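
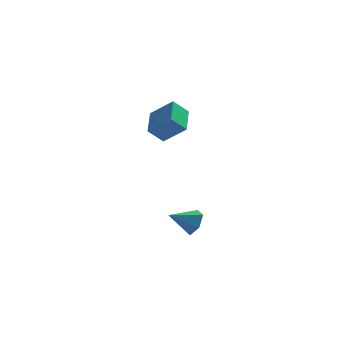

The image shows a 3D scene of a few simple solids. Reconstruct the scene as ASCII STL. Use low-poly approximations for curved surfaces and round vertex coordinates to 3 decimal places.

solid 
facet normal 0.836 0.305 -0.457
outer loop
vertex 4.399 -0.62 -3.52
vertex 3.83 -0.283 -4.336
vertex 4.033 0.364 -3.533
endloop
endfacet
facet normal 0.006 0.015 1.000
outer loop
vertex 4.399 -0.62 -3.52
vertex 4.033 0.364 -3.533
vertex 2.31 -0.837 -3.504
endloop
endfacet
facet normal 0.836 0.305 -0.457
outer loop
vertex 4.033 0.364 -3.533
vertex 3.83 -0.283 -4.336
vertex 3.464 0.701 -4.349
endloop
endfacet
facet normal -0.454 0.666 0.592
outer loop
vertex 4.033 0.364 -3.533
vertex 3.464 0.701 -4.349
vertex 2.31 -0.837 -3.504
endloop
endfacet
facet normal 0.836 0.305 -0.456
outer loop
vertex 3.464 0.701 -4.349
vertex 3.83 -0.283 -4.336
vertex 3.262 0.055 -5.151
endloop
endfacet
facet normal -0.834 0.514 -0.204
outer loop
vertex 3.464 0.701 -4.349
vertex 3.262 0.055 -5.151
vertex 2.31 -0.837 -3.504
endloop
endfacet
facet normal 0.836 0.305 -0.456
outer loop
vertex 3.262 0.055 -5.151
vertex 3.83 -0.283 -4.336
vertex 3.628 -0.929 -5.138
endloop
endfacet
facet normal -0.753 -0.288 -0.591
outer loop
vertex 3.262 0.055 -5.151
vertex 3.628 -0.929 -5.138
vertex 2.31 -0.837 -3.504
endloop
endfacet
facet normal 0.836 0.306 -0.457
outer loop
vertex 3.628 -0.929 -5.138
vertex 3.83 -0.283 -4.336
vertex 4.197 -1.267 -4.323
endloop
endfacet
facet normal -0.294 -0.938 -0.184
outer loop
vertex 3.628 -0.929 -5.138
vertex 4.197 -1.267 -4.323
vertex 2.31 -0.837 -3.504
endloop
endfacet
facet normal 0.836 0.306 -0.456
outer loop
vertex 4.197 -1.267 -4.323
vertex 3.83 -0.283 -4.336
vertex 4.399 -0.62 -3.52
endloop
endfacet
facet normal 0.086 -0.786 0.612
outer loop
vertex 4.197 -1.267 -4.323
vertex 4.399 -0.62 -3.52
vertex 2.31 -0.837 -3.504
endloop
endfacet
facet normal -0.743 0.256 -0.619
outer loop
vertex 0.976 0.3 3.144
vertex 1.006 2.326 3.947
vertex 1.913 0.671 2.173
endloop
endfacet
facet normal -0.014 -0.930 -0.368
outer loop
vertex 3.354 0.174 3.373
vertex 0.976 0.3 3.144
vertex 1.913 0.671 2.173
endloop
endfacet
facet normal -0.743 0.256 -0.619
outer loop
vertex 1.913 0.671 2.173
vertex 1.006 2.326 3.947
vertex 1.943 2.697 2.976
endloop
endfacet
facet normal 0.669 0.265 -0.694
outer loop
vertex 1.943 2.697 2.976
vertex 3.354 0.174 3.373
vertex 1.913 0.671 2.173
endloop
endfacet
facet normal -0.669 -0.265 0.694
outer loop
vertex 0.976 0.3 3.144
vertex 2.447 1.829 5.147
vertex 1.006 2.326 3.947
endloop
endfacet
facet normal -0.014 -0.930 -0.368
outer loop
vertex 2.417 -0.197 4.344
vertex 0.976 0.3 3.144
vertex 3.354 0.174 3.373
endloop
endfacet
facet normal -0.669 -0.265 0.694
outer loop
vertex 2.417 -0.197 4.344
vertex 2.447 1.829 5.147
vertex 0.976 0.3 3.144
endloop
endfacet
facet normal 0.014 0.930 0.368
outer loop
vertex 1.006 2.326 3.947
vertex 2.447 1.829 5.147
vertex 1.943 2.697 2.976
endloop
endfacet
facet normal 0.669 0.265 -0.694
outer loop
vertex 3.384 2.2 4.176
vertex 3.354 0.174 3.373
vertex 1.943 2.697 2.976
endloop
endfacet
facet normal 0.014 0.930 0.368
outer loop
vertex 1.943 2.697 2.976
vertex 2.447 1.829 5.147
vertex 3.384 2.2 4.176
endloop
endfacet
facet normal 0.743 -0.256 0.619
outer loop
vertex 3.384 2.2 4.176
vertex 2.417 -0.197 4.344
vertex 3.354 0.174 3.373
endloop
endfacet
facet normal 0.743 -0.256 0.619
outer loop
vertex 2.447 1.829 5.147
vertex 2.417 -0.197 4.344
vertex 3.384 2.2 4.176
endloop
endfacet

endsolid


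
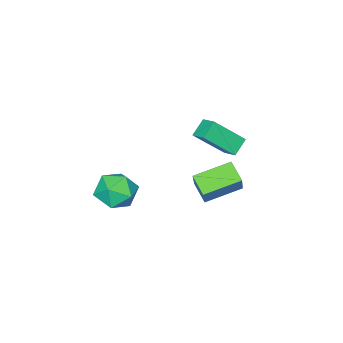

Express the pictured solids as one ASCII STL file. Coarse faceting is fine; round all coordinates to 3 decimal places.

solid 
facet normal -0.794 -0.083 0.603
outer loop
vertex -0.394 2.683 4.071
vertex -1.543 3.597 2.683
vertex -0.599 1.84 3.685
endloop
endfacet
facet normal 0.568 -0.453 0.687
outer loop
vertex 0.203 1.923 3.077
vertex -0.394 2.683 4.071
vertex -0.599 1.84 3.685
endloop
endfacet
facet normal -0.793 -0.082 0.603
outer loop
vertex -0.599 1.84 3.685
vertex -1.543 3.597 2.683
vertex -1.748 2.753 2.298
endloop
endfacet
facet normal -0.216 -0.888 -0.406
outer loop
vertex -1.748 2.753 2.298
vertex 0.203 1.923 3.077
vertex -0.599 1.84 3.685
endloop
endfacet
facet normal 0.216 0.888 0.406
outer loop
vertex -0.394 2.683 4.071
vertex -0.741 3.68 2.075
vertex -1.543 3.597 2.683
endloop
endfacet
facet normal 0.569 -0.452 0.687
outer loop
vertex 0.408 2.767 3.462
vertex -0.394 2.683 4.071
vertex 0.203 1.923 3.077
endloop
endfacet
facet normal 0.215 0.888 0.406
outer loop
vertex 0.408 2.767 3.462
vertex -0.741 3.68 2.075
vertex -0.394 2.683 4.071
endloop
endfacet
facet normal -0.568 0.452 -0.688
outer loop
vertex -1.543 3.597 2.683
vertex -0.741 3.68 2.075
vertex -1.748 2.753 2.298
endloop
endfacet
facet normal -0.216 -0.888 -0.406
outer loop
vertex -0.946 2.837 1.689
vertex 0.203 1.923 3.077
vertex -1.748 2.753 2.298
endloop
endfacet
facet normal -0.569 0.453 -0.687
outer loop
vertex -1.748 2.753 2.298
vertex -0.741 3.68 2.075
vertex -0.946 2.837 1.689
endloop
endfacet
facet normal 0.794 0.082 -0.603
outer loop
vertex -0.946 2.837 1.689
vertex 0.408 2.767 3.462
vertex 0.203 1.923 3.077
endloop
endfacet
facet normal 0.794 0.083 -0.603
outer loop
vertex -0.741 3.68 2.075
vertex 0.408 2.767 3.462
vertex -0.946 2.837 1.689
endloop
endfacet
facet normal -0.834 0.471 0.288
outer loop
vertex -1.099 3.204 0.571
vertex -0.073 4.029 2.194
vertex -0.812 4.104 -0.068
endloop
endfacet
facet normal -0.490 -0.395 -0.777
outer loop
vertex 0.773 3.211 -0.614
vertex -1.099 3.204 0.571
vertex -0.812 4.104 -0.068
endloop
endfacet
facet normal -0.835 0.470 0.288
outer loop
vertex -0.812 4.104 -0.068
vertex -0.073 4.029 2.194
vertex 0.213 4.929 1.556
endloop
endfacet
facet normal 0.252 0.789 -0.560
outer loop
vertex 0.213 4.929 1.556
vertex 0.773 3.211 -0.614
vertex -0.812 4.104 -0.068
endloop
endfacet
facet normal -0.252 -0.789 0.560
outer loop
vertex -1.099 3.204 0.571
vertex 1.512 3.136 1.648
vertex -0.073 4.029 2.194
endloop
endfacet
facet normal -0.490 -0.395 -0.777
outer loop
vertex 0.487 2.311 0.024
vertex -1.099 3.204 0.571
vertex 0.773 3.211 -0.614
endloop
endfacet
facet normal -0.251 -0.790 0.560
outer loop
vertex 0.487 2.311 0.024
vertex 1.512 3.136 1.648
vertex -1.099 3.204 0.571
endloop
endfacet
facet normal 0.490 0.395 0.777
outer loop
vertex -0.073 4.029 2.194
vertex 1.512 3.136 1.648
vertex 0.213 4.929 1.556
endloop
endfacet
facet normal 0.251 0.789 -0.560
outer loop
vertex 1.799 4.036 1.009
vertex 0.773 3.211 -0.614
vertex 0.213 4.929 1.556
endloop
endfacet
facet normal 0.490 0.395 0.777
outer loop
vertex 0.213 4.929 1.556
vertex 1.512 3.136 1.648
vertex 1.799 4.036 1.009
endloop
endfacet
facet normal 0.834 -0.470 -0.289
outer loop
vertex 1.799 4.036 1.009
vertex 0.487 2.311 0.024
vertex 0.773 3.211 -0.614
endloop
endfacet
facet normal 0.834 -0.470 -0.288
outer loop
vertex 1.512 3.136 1.648
vertex 0.487 2.311 0.024
vertex 1.799 4.036 1.009
endloop
endfacet
facet normal 0.209 0.639 0.740
outer loop
vertex 1.639 -0.608 -1.856
vertex 1.215 -1.378 -1.071
vertex 2.354 -1.406 -1.368
endloop
endfacet
facet normal 0.667 0.719 0.198
outer loop
vertex 1.639 -0.608 -1.856
vertex 2.354 -1.406 -1.368
vertex 2.437 -1.166 -2.518
endloop
endfacet
facet normal 0.290 0.875 -0.388
outer loop
vertex 1.639 -0.608 -1.856
vertex 2.437 -1.166 -2.518
vertex 1.349 -0.989 -2.932
endloop
endfacet
facet normal -0.401 0.892 -0.208
outer loop
vertex 1.639 -0.608 -1.856
vertex 1.349 -0.989 -2.932
vertex 0.594 -1.12 -2.038
endloop
endfacet
facet normal -0.451 0.747 0.489
outer loop
vertex 1.639 -0.608 -1.856
vertex 0.594 -1.12 -2.038
vertex 1.215 -1.378 -1.071
endloop
endfacet
facet normal 0.992 0.092 0.091
outer loop
vertex 2.437 -1.166 -2.518
vertex 2.354 -1.406 -1.368
vertex 2.506 -2.28 -2.142
endloop
endfacet
facet normal 0.251 -0.035 0.967
outer loop
vertex 2.354 -1.406 -1.368
vertex 1.215 -1.378 -1.071
vertex 1.751 -2.411 -1.248
endloop
endfacet
facet normal -0.816 0.139 0.561
outer loop
vertex 1.215 -1.378 -1.071
vertex 0.594 -1.12 -2.038
vertex 0.663 -2.234 -1.662
endloop
endfacet
facet normal -0.735 0.373 -0.566
outer loop
vertex 0.594 -1.12 -2.038
vertex 1.349 -0.989 -2.932
vertex 0.746 -1.994 -2.812
endloop
endfacet
facet normal 0.382 0.345 -0.857
outer loop
vertex 1.349 -0.989 -2.932
vertex 2.437 -1.166 -2.518
vertex 1.885 -2.022 -3.109
endloop
endfacet
facet normal 0.401 -0.892 0.208
outer loop
vertex 1.461 -2.792 -2.324
vertex 2.506 -2.28 -2.142
vertex 1.751 -2.411 -1.248
endloop
endfacet
facet normal -0.290 -0.875 0.388
outer loop
vertex 1.461 -2.792 -2.324
vertex 1.751 -2.411 -1.248
vertex 0.663 -2.234 -1.662
endloop
endfacet
facet normal -0.667 -0.719 -0.198
outer loop
vertex 1.461 -2.792 -2.324
vertex 0.663 -2.234 -1.662
vertex 0.746 -1.994 -2.812
endloop
endfacet
facet normal -0.209 -0.639 -0.740
outer loop
vertex 1.461 -2.792 -2.324
vertex 0.746 -1.994 -2.812
vertex 1.885 -2.022 -3.109
endloop
endfacet
facet normal 0.451 -0.747 -0.489
outer loop
vertex 1.461 -2.792 -2.324
vertex 1.885 -2.022 -3.109
vertex 2.506 -2.28 -2.142
endloop
endfacet
facet normal 0.735 -0.373 0.566
outer loop
vertex 1.751 -2.411 -1.248
vertex 2.506 -2.28 -2.142
vertex 2.354 -1.406 -1.368
endloop
endfacet
facet normal -0.382 -0.345 0.857
outer loop
vertex 0.663 -2.234 -1.662
vertex 1.751 -2.411 -1.248
vertex 1.215 -1.378 -1.071
endloop
endfacet
facet normal -0.992 -0.092 -0.091
outer loop
vertex 0.746 -1.994 -2.812
vertex 0.663 -2.234 -1.662
vertex 0.594 -1.12 -2.038
endloop
endfacet
facet normal -0.251 0.035 -0.967
outer loop
vertex 1.885 -2.022 -3.109
vertex 0.746 -1.994 -2.812
vertex 1.349 -0.989 -2.932
endloop
endfacet
facet normal 0.816 -0.139 -0.561
outer loop
vertex 2.506 -2.28 -2.142
vertex 1.885 -2.022 -3.109
vertex 2.437 -1.166 -2.518
endloop
endfacet

endsolid


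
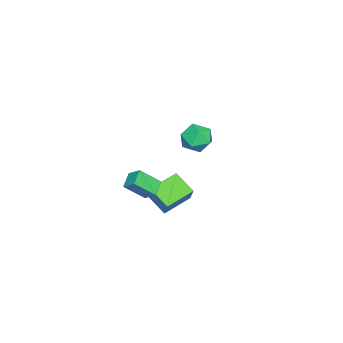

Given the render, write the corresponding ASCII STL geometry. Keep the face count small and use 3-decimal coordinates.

solid 
facet normal -0.758 0.552 0.347
outer loop
vertex -3.293 0.793 -1.4
vertex -2.83 1.952 -2.231
vertex -4.384 0.198 -2.837
endloop
endfacet
facet normal -0.308 -0.773 0.554
outer loop
vertex -3.05 -0.772 -3.449
vertex -3.293 0.793 -1.4
vertex -4.384 0.198 -2.837
endloop
endfacet
facet normal -0.758 0.552 0.348
outer loop
vertex -4.384 0.198 -2.837
vertex -2.83 1.952 -2.231
vertex -3.921 1.358 -3.668
endloop
endfacet
facet normal -0.574 -0.313 -0.756
outer loop
vertex -3.921 1.358 -3.668
vertex -3.05 -0.772 -3.449
vertex -4.384 0.198 -2.837
endloop
endfacet
facet normal 0.574 0.313 0.756
outer loop
vertex -3.293 0.793 -1.4
vertex -1.496 0.982 -2.843
vertex -2.83 1.952 -2.231
endloop
endfacet
facet normal -0.309 -0.773 0.554
outer loop
vertex -1.959 -0.178 -2.012
vertex -3.293 0.793 -1.4
vertex -3.05 -0.772 -3.449
endloop
endfacet
facet normal 0.575 0.313 0.756
outer loop
vertex -1.959 -0.178 -2.012
vertex -1.496 0.982 -2.843
vertex -3.293 0.793 -1.4
endloop
endfacet
facet normal 0.308 0.773 -0.554
outer loop
vertex -2.83 1.952 -2.231
vertex -1.496 0.982 -2.843
vertex -3.921 1.358 -3.668
endloop
endfacet
facet normal -0.575 -0.313 -0.756
outer loop
vertex -2.587 0.387 -4.28
vertex -3.05 -0.772 -3.449
vertex -3.921 1.358 -3.668
endloop
endfacet
facet normal 0.308 0.773 -0.554
outer loop
vertex -3.921 1.358 -3.668
vertex -1.496 0.982 -2.843
vertex -2.587 0.387 -4.28
endloop
endfacet
facet normal 0.758 -0.552 -0.347
outer loop
vertex -2.587 0.387 -4.28
vertex -1.959 -0.178 -2.012
vertex -3.05 -0.772 -3.449
endloop
endfacet
facet normal 0.758 -0.552 -0.347
outer loop
vertex -1.496 0.982 -2.843
vertex -1.959 -0.178 -2.012
vertex -2.587 0.387 -4.28
endloop
endfacet
facet normal -0.831 0.547 0.103
outer loop
vertex -0.834 3.682 3.316
vertex -1.255 2.953 3.791
vertex -0.754 3.623 4.278
endloop
endfacet
facet normal -0.253 0.964 0.080
outer loop
vertex -0.834 3.682 3.316
vertex -0.754 3.623 4.278
vertex 0.013 3.869 3.743
endloop
endfacet
facet normal 0.085 0.840 -0.536
outer loop
vertex -0.834 3.682 3.316
vertex 0.013 3.869 3.743
vertex -0.013 3.351 2.927
endloop
endfacet
facet normal -0.284 0.347 -0.894
outer loop
vertex -0.834 3.682 3.316
vertex -0.013 3.351 2.927
vertex -0.796 2.785 2.956
endloop
endfacet
facet normal -0.850 0.165 -0.500
outer loop
vertex -0.834 3.682 3.316
vertex -0.796 2.785 2.956
vertex -1.255 2.953 3.791
endloop
endfacet
facet normal 0.180 0.770 0.613
outer loop
vertex 0.013 3.869 3.743
vertex -0.754 3.623 4.278
vertex 0.116 3.255 4.484
endloop
endfacet
facet normal -0.755 0.093 0.649
outer loop
vertex -0.754 3.623 4.278
vertex -1.255 2.953 3.791
vertex -0.667 2.689 4.513
endloop
endfacet
facet normal -0.786 -0.525 -0.326
outer loop
vertex -1.255 2.953 3.791
vertex -0.796 2.785 2.956
vertex -0.693 2.171 3.697
endloop
endfacet
facet normal 0.131 -0.230 -0.964
outer loop
vertex -0.796 2.785 2.956
vertex -0.013 3.351 2.927
vertex 0.074 2.417 3.162
endloop
endfacet
facet normal 0.727 0.569 -0.384
outer loop
vertex -0.013 3.351 2.927
vertex 0.013 3.869 3.743
vertex 0.575 3.087 3.649
endloop
endfacet
facet normal 0.284 -0.347 0.894
outer loop
vertex 0.154 2.358 4.124
vertex 0.116 3.255 4.484
vertex -0.667 2.689 4.513
endloop
endfacet
facet normal -0.085 -0.840 0.536
outer loop
vertex 0.154 2.358 4.124
vertex -0.667 2.689 4.513
vertex -0.693 2.171 3.697
endloop
endfacet
facet normal 0.253 -0.964 -0.080
outer loop
vertex 0.154 2.358 4.124
vertex -0.693 2.171 3.697
vertex 0.074 2.417 3.162
endloop
endfacet
facet normal 0.831 -0.547 -0.103
outer loop
vertex 0.154 2.358 4.124
vertex 0.074 2.417 3.162
vertex 0.575 3.087 3.649
endloop
endfacet
facet normal 0.850 -0.165 0.500
outer loop
vertex 0.154 2.358 4.124
vertex 0.575 3.087 3.649
vertex 0.116 3.255 4.484
endloop
endfacet
facet normal -0.131 0.230 0.964
outer loop
vertex -0.667 2.689 4.513
vertex 0.116 3.255 4.484
vertex -0.754 3.623 4.278
endloop
endfacet
facet normal -0.727 -0.569 0.384
outer loop
vertex -0.693 2.171 3.697
vertex -0.667 2.689 4.513
vertex -1.255 2.953 3.791
endloop
endfacet
facet normal -0.180 -0.770 -0.613
outer loop
vertex 0.074 2.417 3.162
vertex -0.693 2.171 3.697
vertex -0.796 2.785 2.956
endloop
endfacet
facet normal 0.755 -0.093 -0.649
outer loop
vertex 0.575 3.087 3.649
vertex 0.074 2.417 3.162
vertex -0.013 3.351 2.927
endloop
endfacet
facet normal 0.786 0.525 0.326
outer loop
vertex 0.116 3.255 4.484
vertex 0.575 3.087 3.649
vertex 0.013 3.869 3.743
endloop
endfacet
facet normal -0.894 -0.056 0.445
outer loop
vertex -1.342 -0.514 -0.24
vertex -1.91 0.478 -1.256
vertex -1.581 -1.235 -0.81
endloop
endfacet
facet normal 0.372 -0.648 0.664
outer loop
vertex -0.67 -1.178 -1.264
vertex -1.342 -0.514 -0.24
vertex -1.581 -1.235 -0.81
endloop
endfacet
facet normal -0.893 -0.055 0.446
outer loop
vertex -1.581 -1.235 -0.81
vertex -1.91 0.478 -1.256
vertex -2.15 -0.243 -1.826
endloop
endfacet
facet normal -0.252 -0.759 -0.600
outer loop
vertex -2.15 -0.243 -1.826
vertex -0.67 -1.178 -1.264
vertex -1.581 -1.235 -0.81
endloop
endfacet
facet normal 0.252 0.759 0.600
outer loop
vertex -1.342 -0.514 -0.24
vertex -0.999 0.535 -1.71
vertex -1.91 0.478 -1.256
endloop
endfacet
facet normal 0.371 -0.649 0.664
outer loop
vertex -0.43 -0.457 -0.694
vertex -1.342 -0.514 -0.24
vertex -0.67 -1.178 -1.264
endloop
endfacet
facet normal 0.251 0.759 0.600
outer loop
vertex -0.43 -0.457 -0.694
vertex -0.999 0.535 -1.71
vertex -1.342 -0.514 -0.24
endloop
endfacet
facet normal -0.372 0.649 -0.664
outer loop
vertex -1.91 0.478 -1.256
vertex -0.999 0.535 -1.71
vertex -2.15 -0.243 -1.826
endloop
endfacet
facet normal -0.251 -0.759 -0.601
outer loop
vertex -1.238 -0.186 -2.28
vertex -0.67 -1.178 -1.264
vertex -2.15 -0.243 -1.826
endloop
endfacet
facet normal -0.371 0.648 -0.665
outer loop
vertex -2.15 -0.243 -1.826
vertex -0.999 0.535 -1.71
vertex -1.238 -0.186 -2.28
endloop
endfacet
facet normal 0.893 0.055 -0.446
outer loop
vertex -1.238 -0.186 -2.28
vertex -0.43 -0.457 -0.694
vertex -0.67 -1.178 -1.264
endloop
endfacet
facet normal 0.893 0.056 -0.446
outer loop
vertex -0.999 0.535 -1.71
vertex -0.43 -0.457 -0.694
vertex -1.238 -0.186 -2.28
endloop
endfacet

endsolid


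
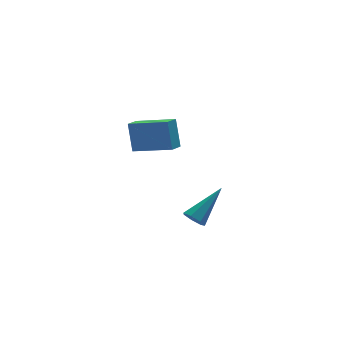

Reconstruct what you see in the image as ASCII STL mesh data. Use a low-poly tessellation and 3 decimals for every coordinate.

solid 
facet normal -0.746 -0.317 -0.586
outer loop
vertex -1.35 -2.913 0.603
vertex -1.708 -2.958 1.083
vertex -1.624 -2.486 0.721
endloop
endfacet
facet normal 0.579 0.540 -0.610
outer loop
vertex -1.35 -2.913 0.603
vertex -1.624 -2.486 0.721
vertex -0.112 -2.282 2.337
endloop
endfacet
facet normal -0.746 -0.316 -0.586
outer loop
vertex -1.624 -2.486 0.721
vertex -1.708 -2.958 1.083
vertex -1.961 -2.415 1.112
endloop
endfacet
facet normal 0.030 0.988 -0.153
outer loop
vertex -1.624 -2.486 0.721
vertex -1.961 -2.415 1.112
vertex -0.112 -2.282 2.337
endloop
endfacet
facet normal -0.745 -0.316 -0.587
outer loop
vertex -1.961 -2.415 1.112
vertex -1.708 -2.958 1.083
vertex -2.108 -2.752 1.48
endloop
endfacet
facet normal -0.402 0.750 0.526
outer loop
vertex -1.961 -2.415 1.112
vertex -2.108 -2.752 1.48
vertex -0.112 -2.282 2.337
endloop
endfacet
facet normal -0.745 -0.316 -0.587
outer loop
vertex -2.108 -2.752 1.48
vertex -1.708 -2.958 1.083
vertex -1.954 -3.244 1.549
endloop
endfacet
facet normal -0.396 0.005 0.918
outer loop
vertex -2.108 -2.752 1.48
vertex -1.954 -3.244 1.549
vertex -0.112 -2.282 2.337
endloop
endfacet
facet normal -0.746 -0.315 -0.587
outer loop
vertex -1.954 -3.244 1.549
vertex -1.708 -2.958 1.083
vertex -1.615 -3.521 1.267
endloop
endfacet
facet normal 0.046 -0.684 0.728
outer loop
vertex -1.954 -3.244 1.549
vertex -1.615 -3.521 1.267
vertex -0.112 -2.282 2.337
endloop
endfacet
facet normal -0.746 -0.315 -0.587
outer loop
vertex -1.615 -3.521 1.267
vertex -1.708 -2.958 1.083
vertex -1.346 -3.374 0.846
endloop
endfacet
facet normal 0.591 -0.801 0.098
outer loop
vertex -1.615 -3.521 1.267
vertex -1.346 -3.374 0.846
vertex -0.112 -2.282 2.337
endloop
endfacet
facet normal -0.746 -0.315 -0.586
outer loop
vertex -1.346 -3.374 0.846
vertex -1.708 -2.958 1.083
vertex -1.35 -2.913 0.603
endloop
endfacet
facet normal 0.828 -0.256 -0.498
outer loop
vertex -1.346 -3.374 0.846
vertex -1.35 -2.913 0.603
vertex -0.112 -2.282 2.337
endloop
endfacet
facet normal -0.700 -0.650 0.297
outer loop
vertex -0.969 2.195 4.276
vertex -2.447 3.528 3.707
vertex -0.989 1.54 2.794
endloop
endfacet
facet normal 0.714 -0.644 0.275
outer loop
vertex -0.373 2.112 2.533
vertex -0.969 2.195 4.276
vertex -0.989 1.54 2.794
endloop
endfacet
facet normal -0.700 -0.650 0.297
outer loop
vertex -0.989 1.54 2.794
vertex -2.447 3.528 3.707
vertex -2.467 2.873 2.225
endloop
endfacet
facet normal -0.012 -0.404 -0.915
outer loop
vertex -2.467 2.873 2.225
vertex -0.373 2.112 2.533
vertex -0.989 1.54 2.794
endloop
endfacet
facet normal 0.012 0.404 0.915
outer loop
vertex -0.969 2.195 4.276
vertex -1.831 4.1 3.446
vertex -2.447 3.528 3.707
endloop
endfacet
facet normal 0.714 -0.644 0.275
outer loop
vertex -0.353 2.767 4.015
vertex -0.969 2.195 4.276
vertex -0.373 2.112 2.533
endloop
endfacet
facet normal 0.012 0.404 0.915
outer loop
vertex -0.353 2.767 4.015
vertex -1.831 4.1 3.446
vertex -0.969 2.195 4.276
endloop
endfacet
facet normal -0.714 0.644 -0.275
outer loop
vertex -2.447 3.528 3.707
vertex -1.831 4.1 3.446
vertex -2.467 2.873 2.225
endloop
endfacet
facet normal -0.012 -0.404 -0.915
outer loop
vertex -1.851 3.445 1.964
vertex -0.373 2.112 2.533
vertex -2.467 2.873 2.225
endloop
endfacet
facet normal -0.714 0.644 -0.275
outer loop
vertex -2.467 2.873 2.225
vertex -1.831 4.1 3.446
vertex -1.851 3.445 1.964
endloop
endfacet
facet normal 0.700 0.650 -0.297
outer loop
vertex -1.851 3.445 1.964
vertex -0.353 2.767 4.015
vertex -0.373 2.112 2.533
endloop
endfacet
facet normal 0.700 0.650 -0.297
outer loop
vertex -1.831 4.1 3.446
vertex -0.353 2.767 4.015
vertex -1.851 3.445 1.964
endloop
endfacet

endsolid


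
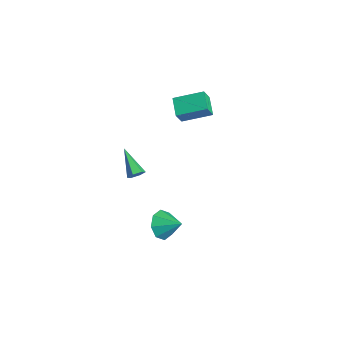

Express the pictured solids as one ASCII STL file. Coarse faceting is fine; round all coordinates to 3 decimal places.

solid 
facet normal -0.875 0.283 0.392
outer loop
vertex -3.062 1.869 1.255
vertex -2.328 3.37 1.81
vertex -3.331 2.353 0.304
endloop
endfacet
facet normal -0.417 -0.852 -0.316
outer loop
vertex -2.272 2.01 -0.17
vertex -3.062 1.869 1.255
vertex -3.331 2.353 0.304
endloop
endfacet
facet normal -0.875 0.283 0.392
outer loop
vertex -3.331 2.353 0.304
vertex -2.328 3.37 1.81
vertex -2.597 3.853 0.86
endloop
endfacet
facet normal -0.244 0.440 -0.864
outer loop
vertex -2.597 3.853 0.86
vertex -2.272 2.01 -0.17
vertex -3.331 2.353 0.304
endloop
endfacet
facet normal 0.245 -0.439 0.864
outer loop
vertex -3.062 1.869 1.255
vertex -1.269 3.027 1.336
vertex -2.328 3.37 1.81
endloop
endfacet
facet normal -0.417 -0.853 -0.315
outer loop
vertex -2.003 1.527 0.78
vertex -3.062 1.869 1.255
vertex -2.272 2.01 -0.17
endloop
endfacet
facet normal 0.245 -0.440 0.864
outer loop
vertex -2.003 1.527 0.78
vertex -1.269 3.027 1.336
vertex -3.062 1.869 1.255
endloop
endfacet
facet normal 0.417 0.852 0.315
outer loop
vertex -2.328 3.37 1.81
vertex -1.269 3.027 1.336
vertex -2.597 3.853 0.86
endloop
endfacet
facet normal -0.246 0.440 -0.864
outer loop
vertex -1.538 3.511 0.385
vertex -2.272 2.01 -0.17
vertex -2.597 3.853 0.86
endloop
endfacet
facet normal 0.417 0.852 0.316
outer loop
vertex -2.597 3.853 0.86
vertex -1.269 3.027 1.336
vertex -1.538 3.511 0.385
endloop
endfacet
facet normal 0.875 -0.283 -0.392
outer loop
vertex -1.538 3.511 0.385
vertex -2.003 1.527 0.78
vertex -2.272 2.01 -0.17
endloop
endfacet
facet normal 0.875 -0.283 -0.392
outer loop
vertex -1.269 3.027 1.336
vertex -2.003 1.527 0.78
vertex -1.538 3.511 0.385
endloop
endfacet
facet normal 0.854 -0.016 -0.520
outer loop
vertex -2.662 -0.743 -4.054
vertex -2.884 -0.424 -4.428
vertex -2.624 -0.206 -4.008
endloop
endfacet
facet normal 0.289 -0.102 0.952
outer loop
vertex -2.662 -0.743 -4.054
vertex -2.624 -0.206 -4.008
vertex -4.456 -0.396 -3.472
endloop
endfacet
facet normal 0.854 -0.015 -0.521
outer loop
vertex -2.624 -0.206 -4.008
vertex -2.884 -0.424 -4.428
vertex -2.847 0.113 -4.383
endloop
endfacet
facet normal 0.097 0.786 0.611
outer loop
vertex -2.624 -0.206 -4.008
vertex -2.847 0.113 -4.383
vertex -4.456 -0.396 -3.472
endloop
endfacet
facet normal 0.854 -0.015 -0.521
outer loop
vertex -2.847 0.113 -4.383
vertex -2.884 -0.424 -4.428
vertex -3.107 -0.105 -4.803
endloop
endfacet
facet normal -0.402 0.890 -0.213
outer loop
vertex -2.847 0.113 -4.383
vertex -3.107 -0.105 -4.803
vertex -4.456 -0.396 -3.472
endloop
endfacet
facet normal 0.854 -0.014 -0.520
outer loop
vertex -3.107 -0.105 -4.803
vertex -2.884 -0.424 -4.428
vertex -3.144 -0.642 -4.849
endloop
endfacet
facet normal -0.710 0.109 -0.696
outer loop
vertex -3.107 -0.105 -4.803
vertex -3.144 -0.642 -4.849
vertex -4.456 -0.396 -3.472
endloop
endfacet
facet normal 0.854 -0.016 -0.519
outer loop
vertex -3.144 -0.642 -4.849
vertex -2.884 -0.424 -4.428
vertex -2.922 -0.961 -4.474
endloop
endfacet
facet normal -0.518 -0.778 -0.355
outer loop
vertex -3.144 -0.642 -4.849
vertex -2.922 -0.961 -4.474
vertex -4.456 -0.396 -3.472
endloop
endfacet
facet normal 0.854 -0.016 -0.520
outer loop
vertex -2.922 -0.961 -4.474
vertex -2.884 -0.424 -4.428
vertex -2.662 -0.743 -4.054
endloop
endfacet
facet normal -0.018 -0.883 0.470
outer loop
vertex -2.922 -0.961 -4.474
vertex -2.662 -0.743 -4.054
vertex -4.456 -0.396 -3.472
endloop
endfacet
facet normal -0.702 -0.488 -0.518
outer loop
vertex 4.031 -2.681 -2.196
vertex 3.453 -2.007 -2.047
vertex 4.057 -2.198 -2.686
endloop
endfacet
facet normal 0.977 -0.175 -0.121
outer loop
vertex 4.031 -2.681 -2.196
vertex 4.057 -2.198 -2.686
vertex 4.367 -1.373 -1.373
endloop
endfacet
facet normal -0.702 -0.488 -0.518
outer loop
vertex 4.057 -2.198 -2.686
vertex 3.453 -2.007 -2.047
vertex 3.729 -1.603 -2.802
endloop
endfacet
facet normal 0.824 0.371 -0.428
outer loop
vertex 4.057 -2.198 -2.686
vertex 3.729 -1.603 -2.802
vertex 4.367 -1.373 -1.373
endloop
endfacet
facet normal -0.703 -0.487 -0.518
outer loop
vertex 3.729 -1.603 -2.802
vertex 3.453 -2.007 -2.047
vertex 3.24 -1.245 -2.475
endloop
endfacet
facet normal 0.411 0.854 -0.321
outer loop
vertex 3.729 -1.603 -2.802
vertex 3.24 -1.245 -2.475
vertex 4.367 -1.373 -1.373
endloop
endfacet
facet normal -0.703 -0.487 -0.518
outer loop
vertex 3.24 -1.245 -2.475
vertex 3.453 -2.007 -2.047
vertex 2.875 -1.333 -1.897
endloop
endfacet
facet normal -0.022 0.990 0.137
outer loop
vertex 3.24 -1.245 -2.475
vertex 2.875 -1.333 -1.897
vertex 4.367 -1.373 -1.373
endloop
endfacet
facet normal -0.703 -0.488 -0.517
outer loop
vertex 2.875 -1.333 -1.897
vertex 3.453 -2.007 -2.047
vertex 2.85 -1.816 -1.407
endloop
endfacet
facet normal -0.220 0.700 0.679
outer loop
vertex 2.875 -1.333 -1.897
vertex 2.85 -1.816 -1.407
vertex 4.367 -1.373 -1.373
endloop
endfacet
facet normal -0.703 -0.487 -0.517
outer loop
vertex 2.85 -1.816 -1.407
vertex 3.453 -2.007 -2.047
vertex 3.177 -2.411 -1.291
endloop
endfacet
facet normal -0.067 0.155 0.986
outer loop
vertex 2.85 -1.816 -1.407
vertex 3.177 -2.411 -1.291
vertex 4.367 -1.373 -1.373
endloop
endfacet
facet normal -0.702 -0.489 -0.518
outer loop
vertex 3.177 -2.411 -1.291
vertex 3.453 -2.007 -2.047
vertex 3.667 -2.769 -1.618
endloop
endfacet
facet normal 0.347 -0.328 0.879
outer loop
vertex 3.177 -2.411 -1.291
vertex 3.667 -2.769 -1.618
vertex 4.367 -1.373 -1.373
endloop
endfacet
facet normal -0.703 -0.488 -0.517
outer loop
vertex 3.667 -2.769 -1.618
vertex 3.453 -2.007 -2.047
vertex 4.031 -2.681 -2.196
endloop
endfacet
facet normal 0.779 -0.465 0.420
outer loop
vertex 3.667 -2.769 -1.618
vertex 4.031 -2.681 -2.196
vertex 4.367 -1.373 -1.373
endloop
endfacet

endsolid


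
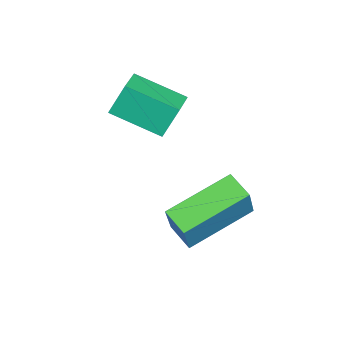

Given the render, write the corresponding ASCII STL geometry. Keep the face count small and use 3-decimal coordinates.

solid 
facet normal -0.974 -0.042 -0.222
outer loop
vertex 0.168 -2.253 4.34
vertex 0.239 -0.719 3.737
vertex 0.416 -2.662 3.327
endloop
endfacet
facet normal -0.043 -0.930 0.365
outer loop
vertex 1.361 -2.621 3.543
vertex 0.168 -2.253 4.34
vertex 0.416 -2.662 3.327
endloop
endfacet
facet normal -0.974 -0.042 -0.223
outer loop
vertex 0.416 -2.662 3.327
vertex 0.239 -0.719 3.737
vertex 0.488 -1.128 2.725
endloop
endfacet
facet normal 0.222 -0.365 -0.904
outer loop
vertex 0.488 -1.128 2.725
vertex 1.361 -2.621 3.543
vertex 0.416 -2.662 3.327
endloop
endfacet
facet normal -0.222 0.366 0.904
outer loop
vertex 0.168 -2.253 4.34
vertex 1.184 -0.678 3.953
vertex 0.239 -0.719 3.737
endloop
endfacet
facet normal -0.043 -0.930 0.365
outer loop
vertex 1.112 -2.212 4.555
vertex 0.168 -2.253 4.34
vertex 1.361 -2.621 3.543
endloop
endfacet
facet normal -0.222 0.365 0.904
outer loop
vertex 1.112 -2.212 4.555
vertex 1.184 -0.678 3.953
vertex 0.168 -2.253 4.34
endloop
endfacet
facet normal 0.043 0.930 -0.365
outer loop
vertex 0.239 -0.719 3.737
vertex 1.184 -0.678 3.953
vertex 0.488 -1.128 2.725
endloop
endfacet
facet normal 0.222 -0.366 -0.904
outer loop
vertex 1.432 -1.087 2.94
vertex 1.361 -2.621 3.543
vertex 0.488 -1.128 2.725
endloop
endfacet
facet normal 0.043 0.930 -0.365
outer loop
vertex 0.488 -1.128 2.725
vertex 1.184 -0.678 3.953
vertex 1.432 -1.087 2.94
endloop
endfacet
facet normal 0.974 0.042 0.223
outer loop
vertex 1.432 -1.087 2.94
vertex 1.112 -2.212 4.555
vertex 1.361 -2.621 3.543
endloop
endfacet
facet normal 0.974 0.041 0.222
outer loop
vertex 1.184 -0.678 3.953
vertex 1.112 -2.212 4.555
vertex 1.432 -1.087 2.94
endloop
endfacet
facet normal -0.577 -0.749 0.325
outer loop
vertex 3.456 -0.42 1.675
vertex 2.044 0.97 2.37
vertex 2.775 -0.461 0.373
endloop
endfacet
facet normal 0.673 -0.662 -0.331
outer loop
vertex 3.276 0.19 0.09
vertex 3.456 -0.42 1.675
vertex 2.775 -0.461 0.373
endloop
endfacet
facet normal -0.576 -0.749 0.326
outer loop
vertex 2.775 -0.461 0.373
vertex 2.044 0.97 2.37
vertex 1.362 0.928 1.069
endloop
endfacet
facet normal -0.464 -0.028 -0.886
outer loop
vertex 1.362 0.928 1.069
vertex 3.276 0.19 0.09
vertex 2.775 -0.461 0.373
endloop
endfacet
facet normal 0.464 0.028 0.886
outer loop
vertex 3.456 -0.42 1.675
vertex 2.545 1.621 2.087
vertex 2.044 0.97 2.37
endloop
endfacet
facet normal 0.672 -0.662 -0.331
outer loop
vertex 3.958 0.232 1.391
vertex 3.456 -0.42 1.675
vertex 3.276 0.19 0.09
endloop
endfacet
facet normal 0.464 0.028 0.885
outer loop
vertex 3.958 0.232 1.391
vertex 2.545 1.621 2.087
vertex 3.456 -0.42 1.675
endloop
endfacet
facet normal -0.673 0.662 0.331
outer loop
vertex 2.044 0.97 2.37
vertex 2.545 1.621 2.087
vertex 1.362 0.928 1.069
endloop
endfacet
facet normal -0.464 -0.029 -0.885
outer loop
vertex 1.864 1.58 0.785
vertex 3.276 0.19 0.09
vertex 1.362 0.928 1.069
endloop
endfacet
facet normal -0.673 0.662 0.331
outer loop
vertex 1.362 0.928 1.069
vertex 2.545 1.621 2.087
vertex 1.864 1.58 0.785
endloop
endfacet
facet normal 0.577 0.749 -0.326
outer loop
vertex 1.864 1.58 0.785
vertex 3.958 0.232 1.391
vertex 3.276 0.19 0.09
endloop
endfacet
facet normal 0.577 0.750 -0.325
outer loop
vertex 2.545 1.621 2.087
vertex 3.958 0.232 1.391
vertex 1.864 1.58 0.785
endloop
endfacet

endsolid


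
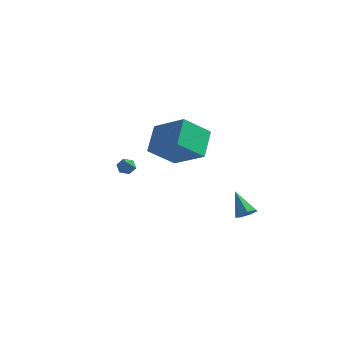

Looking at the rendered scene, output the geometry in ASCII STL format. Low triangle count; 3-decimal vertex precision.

solid 
facet normal -0.555 -0.535 0.637
outer loop
vertex 2.414 -4.701 3.441
vertex 2.174 -3.3 4.41
vertex 0.618 -4.21 2.288
endloop
endfacet
facet normal 0.139 -0.815 -0.563
outer loop
vertex 1.646 -3.22 1.11
vertex 2.414 -4.701 3.441
vertex 0.618 -4.21 2.288
endloop
endfacet
facet normal -0.555 -0.535 0.637
outer loop
vertex 0.618 -4.21 2.288
vertex 2.174 -3.3 4.41
vertex 0.379 -2.809 3.257
endloop
endfacet
facet normal -0.820 0.224 -0.527
outer loop
vertex 0.379 -2.809 3.257
vertex 1.646 -3.22 1.11
vertex 0.618 -4.21 2.288
endloop
endfacet
facet normal 0.820 -0.224 0.527
outer loop
vertex 2.414 -4.701 3.441
vertex 3.202 -2.31 3.232
vertex 2.174 -3.3 4.41
endloop
endfacet
facet normal 0.139 -0.814 -0.563
outer loop
vertex 3.441 -3.711 2.263
vertex 2.414 -4.701 3.441
vertex 1.646 -3.22 1.11
endloop
endfacet
facet normal 0.820 -0.224 0.526
outer loop
vertex 3.441 -3.711 2.263
vertex 3.202 -2.31 3.232
vertex 2.414 -4.701 3.441
endloop
endfacet
facet normal -0.139 0.815 0.563
outer loop
vertex 2.174 -3.3 4.41
vertex 3.202 -2.31 3.232
vertex 0.379 -2.809 3.257
endloop
endfacet
facet normal -0.820 0.224 -0.527
outer loop
vertex 1.406 -1.819 2.079
vertex 1.646 -3.22 1.11
vertex 0.379 -2.809 3.257
endloop
endfacet
facet normal -0.139 0.814 0.563
outer loop
vertex 0.379 -2.809 3.257
vertex 3.202 -2.31 3.232
vertex 1.406 -1.819 2.079
endloop
endfacet
facet normal 0.555 0.535 -0.636
outer loop
vertex 1.406 -1.819 2.079
vertex 3.441 -3.711 2.263
vertex 1.646 -3.22 1.11
endloop
endfacet
facet normal 0.555 0.535 -0.637
outer loop
vertex 3.202 -2.31 3.232
vertex 3.441 -3.711 2.263
vertex 1.406 -1.819 2.079
endloop
endfacet
facet normal -0.306 0.687 -0.660
outer loop
vertex -1.617 -0.976 -0.668
vertex -1.844 -1.349 -0.951
vertex -2.112 -1.108 -0.576
endloop
endfacet
facet normal 0.046 0.448 0.893
outer loop
vertex -1.617 -0.976 -0.668
vertex -2.112 -1.108 -0.576
vertex -1.396 -2.351 0.011
endloop
endfacet
facet normal -0.306 0.686 -0.660
outer loop
vertex -2.112 -1.108 -0.576
vertex -1.844 -1.349 -0.951
vertex -2.338 -1.481 -0.859
endloop
endfacet
facet normal -0.719 -0.088 0.690
outer loop
vertex -2.112 -1.108 -0.576
vertex -2.338 -1.481 -0.859
vertex -1.396 -2.351 0.011
endloop
endfacet
facet normal -0.306 0.687 -0.659
outer loop
vertex -2.338 -1.481 -0.859
vertex -1.844 -1.349 -0.951
vertex -2.07 -1.721 -1.234
endloop
endfacet
facet normal -0.674 -0.739 -0.009
outer loop
vertex -2.338 -1.481 -0.859
vertex -2.07 -1.721 -1.234
vertex -1.396 -2.351 0.011
endloop
endfacet
facet normal -0.306 0.687 -0.659
outer loop
vertex -2.07 -1.721 -1.234
vertex -1.844 -1.349 -0.951
vertex -1.576 -1.589 -1.326
endloop
endfacet
facet normal 0.134 -0.853 -0.504
outer loop
vertex -2.07 -1.721 -1.234
vertex -1.576 -1.589 -1.326
vertex -1.396 -2.351 0.011
endloop
endfacet
facet normal -0.307 0.687 -0.659
outer loop
vertex -1.576 -1.589 -1.326
vertex -1.844 -1.349 -0.951
vertex -1.349 -1.216 -1.043
endloop
endfacet
facet normal 0.899 -0.318 -0.302
outer loop
vertex -1.576 -1.589 -1.326
vertex -1.349 -1.216 -1.043
vertex -1.396 -2.351 0.011
endloop
endfacet
facet normal -0.307 0.687 -0.659
outer loop
vertex -1.349 -1.216 -1.043
vertex -1.844 -1.349 -0.951
vertex -1.617 -0.976 -0.668
endloop
endfacet
facet normal 0.855 0.334 0.397
outer loop
vertex -1.349 -1.216 -1.043
vertex -1.617 -0.976 -0.668
vertex -1.396 -2.351 0.011
endloop
endfacet
facet normal 0.583 -0.450 -0.676
outer loop
vertex 4.92 -0.341 -3.173
vertex 4.438 -0.384 -3.56
vertex 4.852 0.074 -3.508
endloop
endfacet
facet normal 0.560 0.574 0.597
outer loop
vertex 4.92 -0.341 -3.173
vertex 4.852 0.074 -3.508
vertex 3.522 0.324 -2.5
endloop
endfacet
facet normal 0.584 -0.451 -0.675
outer loop
vertex 4.852 0.074 -3.508
vertex 4.438 -0.384 -3.56
vertex 4.473 0.144 -3.883
endloop
endfacet
facet normal 0.183 0.983 -0.002
outer loop
vertex 4.852 0.074 -3.508
vertex 4.473 0.144 -3.883
vertex 3.522 0.324 -2.5
endloop
endfacet
facet normal 0.584 -0.451 -0.675
outer loop
vertex 4.473 0.144 -3.883
vertex 4.438 -0.384 -3.56
vertex 4.067 -0.184 -4.015
endloop
endfacet
facet normal -0.479 0.766 -0.429
outer loop
vertex 4.473 0.144 -3.883
vertex 4.067 -0.184 -4.015
vertex 3.522 0.324 -2.5
endloop
endfacet
facet normal 0.584 -0.452 -0.675
outer loop
vertex 4.067 -0.184 -4.015
vertex 4.438 -0.384 -3.56
vertex 3.94 -0.663 -3.804
endloop
endfacet
facet normal -0.928 0.086 -0.363
outer loop
vertex 4.067 -0.184 -4.015
vertex 3.94 -0.663 -3.804
vertex 3.522 0.324 -2.5
endloop
endfacet
facet normal 0.584 -0.451 -0.675
outer loop
vertex 3.94 -0.663 -3.804
vertex 4.438 -0.384 -3.56
vertex 4.189 -0.932 -3.409
endloop
endfacet
facet normal -0.825 -0.545 0.148
outer loop
vertex 3.94 -0.663 -3.804
vertex 4.189 -0.932 -3.409
vertex 3.522 0.324 -2.5
endloop
endfacet
facet normal 0.584 -0.451 -0.675
outer loop
vertex 4.189 -0.932 -3.409
vertex 4.438 -0.384 -3.56
vertex 4.625 -0.788 -3.128
endloop
endfacet
facet normal -0.248 -0.651 0.718
outer loop
vertex 4.189 -0.932 -3.409
vertex 4.625 -0.788 -3.128
vertex 3.522 0.324 -2.5
endloop
endfacet
facet normal 0.583 -0.452 -0.675
outer loop
vertex 4.625 -0.788 -3.128
vertex 4.438 -0.384 -3.56
vertex 4.92 -0.341 -3.173
endloop
endfacet
facet normal 0.369 -0.151 0.917
outer loop
vertex 4.625 -0.788 -3.128
vertex 4.92 -0.341 -3.173
vertex 3.522 0.324 -2.5
endloop
endfacet

endsolid


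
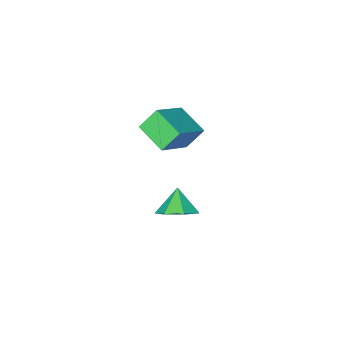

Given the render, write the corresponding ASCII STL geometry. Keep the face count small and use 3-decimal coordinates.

solid 
facet normal 0.381 0.530 -0.758
outer loop
vertex 3.873 0.995 -2.39
vertex 3.216 1.453 -2.4
vertex 3.892 1.559 -1.986
endloop
endfacet
facet normal 0.539 -0.503 0.676
outer loop
vertex 3.873 0.995 -2.39
vertex 3.892 1.559 -1.986
vertex 2.824 0.907 -1.62
endloop
endfacet
facet normal 0.381 0.529 -0.758
outer loop
vertex 3.892 1.559 -1.986
vertex 3.216 1.453 -2.4
vertex 3.403 2.043 -1.894
endloop
endfacet
facet normal 0.272 0.093 0.958
outer loop
vertex 3.892 1.559 -1.986
vertex 3.403 2.043 -1.894
vertex 2.824 0.907 -1.62
endloop
endfacet
facet normal 0.381 0.530 -0.758
outer loop
vertex 3.403 2.043 -1.894
vertex 3.216 1.453 -2.4
vertex 2.773 2.082 -2.183
endloop
endfacet
facet normal -0.364 0.390 0.846
outer loop
vertex 3.403 2.043 -1.894
vertex 2.773 2.082 -2.183
vertex 2.824 0.907 -1.62
endloop
endfacet
facet normal 0.382 0.530 -0.757
outer loop
vertex 2.773 2.082 -2.183
vertex 3.216 1.453 -2.4
vertex 2.477 1.648 -2.636
endloop
endfacet
facet normal -0.890 0.165 0.424
outer loop
vertex 2.773 2.082 -2.183
vertex 2.477 1.648 -2.636
vertex 2.824 0.907 -1.62
endloop
endfacet
facet normal 0.382 0.529 -0.758
outer loop
vertex 2.477 1.648 -2.636
vertex 3.216 1.453 -2.4
vertex 2.738 1.066 -2.911
endloop
endfacet
facet normal -0.911 -0.413 0.010
outer loop
vertex 2.477 1.648 -2.636
vertex 2.738 1.066 -2.911
vertex 2.824 0.907 -1.62
endloop
endfacet
facet normal 0.381 0.530 -0.758
outer loop
vertex 2.738 1.066 -2.911
vertex 3.216 1.453 -2.4
vertex 3.359 0.776 -2.802
endloop
endfacet
facet normal -0.409 -0.908 -0.085
outer loop
vertex 2.738 1.066 -2.911
vertex 3.359 0.776 -2.802
vertex 2.824 0.907 -1.62
endloop
endfacet
facet normal 0.381 0.530 -0.757
outer loop
vertex 3.359 0.776 -2.802
vertex 3.216 1.453 -2.4
vertex 3.873 0.995 -2.39
endloop
endfacet
facet normal 0.235 -0.949 0.211
outer loop
vertex 3.359 0.776 -2.802
vertex 3.873 0.995 -2.39
vertex 2.824 0.907 -1.62
endloop
endfacet
facet normal -0.817 -0.231 -0.528
outer loop
vertex -0.813 -3.666 -2.447
vertex -0.882 -2.358 -2.912
vertex -0.193 -3.933 -3.289
endloop
endfacet
facet normal 0.049 -0.941 0.335
outer loop
vertex 1.262 -3.522 -2.348
vertex -0.813 -3.666 -2.447
vertex -0.193 -3.933 -3.289
endloop
endfacet
facet normal -0.817 -0.231 -0.529
outer loop
vertex -0.193 -3.933 -3.289
vertex -0.882 -2.358 -2.912
vertex -0.261 -2.625 -3.754
endloop
endfacet
facet normal 0.574 -0.247 -0.780
outer loop
vertex -0.261 -2.625 -3.754
vertex 1.262 -3.522 -2.348
vertex -0.193 -3.933 -3.289
endloop
endfacet
facet normal -0.574 0.247 0.780
outer loop
vertex -0.813 -3.666 -2.447
vertex 0.573 -1.947 -1.971
vertex -0.882 -2.358 -2.912
endloop
endfacet
facet normal 0.049 -0.941 0.335
outer loop
vertex 0.641 -3.255 -1.506
vertex -0.813 -3.666 -2.447
vertex 1.262 -3.522 -2.348
endloop
endfacet
facet normal -0.575 0.247 0.780
outer loop
vertex 0.641 -3.255 -1.506
vertex 0.573 -1.947 -1.971
vertex -0.813 -3.666 -2.447
endloop
endfacet
facet normal -0.049 0.941 -0.335
outer loop
vertex -0.882 -2.358 -2.912
vertex 0.573 -1.947 -1.971
vertex -0.261 -2.625 -3.754
endloop
endfacet
facet normal 0.575 -0.247 -0.780
outer loop
vertex 1.193 -2.214 -2.813
vertex 1.262 -3.522 -2.348
vertex -0.261 -2.625 -3.754
endloop
endfacet
facet normal -0.049 0.941 -0.335
outer loop
vertex -0.261 -2.625 -3.754
vertex 0.573 -1.947 -1.971
vertex 1.193 -2.214 -2.813
endloop
endfacet
facet normal 0.817 0.231 0.529
outer loop
vertex 1.193 -2.214 -2.813
vertex 0.641 -3.255 -1.506
vertex 1.262 -3.522 -2.348
endloop
endfacet
facet normal 0.817 0.230 0.529
outer loop
vertex 0.573 -1.947 -1.971
vertex 0.641 -3.255 -1.506
vertex 1.193 -2.214 -2.813
endloop
endfacet

endsolid


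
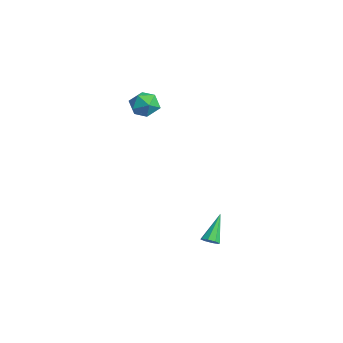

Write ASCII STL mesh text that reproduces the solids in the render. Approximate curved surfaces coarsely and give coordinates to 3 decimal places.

solid 
facet normal 0.472 -0.469 -0.747
outer loop
vertex 4.81 1.607 -3.557
vertex 4.352 1.49 -3.773
vertex 4.686 1.887 -3.811
endloop
endfacet
facet normal 0.678 0.635 0.369
outer loop
vertex 4.81 1.607 -3.557
vertex 4.686 1.887 -3.811
vertex 3.488 2.35 -2.407
endloop
endfacet
facet normal 0.472 -0.468 -0.747
outer loop
vertex 4.686 1.887 -3.811
vertex 4.352 1.49 -3.773
vertex 4.366 1.935 -4.043
endloop
endfacet
facet normal 0.232 0.965 -0.120
outer loop
vertex 4.686 1.887 -3.811
vertex 4.366 1.935 -4.043
vertex 3.488 2.35 -2.407
endloop
endfacet
facet normal 0.472 -0.468 -0.747
outer loop
vertex 4.366 1.935 -4.043
vertex 4.352 1.49 -3.773
vertex 4.038 1.722 -4.117
endloop
endfacet
facet normal -0.422 0.799 -0.429
outer loop
vertex 4.366 1.935 -4.043
vertex 4.038 1.722 -4.117
vertex 3.488 2.35 -2.407
endloop
endfacet
facet normal 0.470 -0.471 -0.747
outer loop
vertex 4.038 1.722 -4.117
vertex 4.352 1.49 -3.773
vertex 3.893 1.374 -3.989
endloop
endfacet
facet normal -0.897 0.236 -0.375
outer loop
vertex 4.038 1.722 -4.117
vertex 3.893 1.374 -3.989
vertex 3.488 2.35 -2.407
endloop
endfacet
facet normal 0.470 -0.470 -0.747
outer loop
vertex 3.893 1.374 -3.989
vertex 4.352 1.49 -3.773
vertex 4.017 1.094 -3.735
endloop
endfacet
facet normal -0.918 -0.397 0.010
outer loop
vertex 3.893 1.374 -3.989
vertex 4.017 1.094 -3.735
vertex 3.488 2.35 -2.407
endloop
endfacet
facet normal 0.471 -0.470 -0.747
outer loop
vertex 4.017 1.094 -3.735
vertex 4.352 1.49 -3.773
vertex 4.337 1.046 -3.503
endloop
endfacet
facet normal -0.471 -0.727 0.500
outer loop
vertex 4.017 1.094 -3.735
vertex 4.337 1.046 -3.503
vertex 3.488 2.35 -2.407
endloop
endfacet
facet normal 0.473 -0.469 -0.746
outer loop
vertex 4.337 1.046 -3.503
vertex 4.352 1.49 -3.773
vertex 4.665 1.259 -3.429
endloop
endfacet
facet normal 0.182 -0.561 0.808
outer loop
vertex 4.337 1.046 -3.503
vertex 4.665 1.259 -3.429
vertex 3.488 2.35 -2.407
endloop
endfacet
facet normal 0.472 -0.471 -0.745
outer loop
vertex 4.665 1.259 -3.429
vertex 4.352 1.49 -3.773
vertex 4.81 1.607 -3.557
endloop
endfacet
facet normal 0.657 0.003 0.754
outer loop
vertex 4.665 1.259 -3.429
vertex 4.81 1.607 -3.557
vertex 3.488 2.35 -2.407
endloop
endfacet
facet normal -0.174 0.091 0.980
outer loop
vertex -2.852 0.98 3.483
vertex -3.674 0.545 3.377
vertex -2.903 0.049 3.56
endloop
endfacet
facet normal 0.526 0.041 0.850
outer loop
vertex -2.852 0.98 3.483
vertex -2.903 0.049 3.56
vertex -2.189 0.442 3.099
endloop
endfacet
facet normal 0.706 0.577 0.411
outer loop
vertex -2.852 0.98 3.483
vertex -2.189 0.442 3.099
vertex -2.52 1.181 2.631
endloop
endfacet
facet normal 0.117 0.955 0.271
outer loop
vertex -2.852 0.98 3.483
vertex -2.52 1.181 2.631
vertex -3.438 1.245 2.803
endloop
endfacet
facet normal -0.427 0.655 0.623
outer loop
vertex -2.852 0.98 3.483
vertex -3.438 1.245 2.803
vertex -3.674 0.545 3.377
endloop
endfacet
facet normal 0.643 -0.573 0.508
outer loop
vertex -2.189 0.442 3.099
vertex -2.903 0.049 3.56
vertex -2.602 -0.325 2.757
endloop
endfacet
facet normal -0.488 -0.493 0.720
outer loop
vertex -2.903 0.049 3.56
vertex -3.674 0.545 3.377
vertex -3.52 -0.261 2.929
endloop
endfacet
facet normal -0.897 0.419 0.143
outer loop
vertex -3.674 0.545 3.377
vertex -3.438 1.245 2.803
vertex -3.851 0.478 2.461
endloop
endfacet
facet normal -0.017 0.904 -0.427
outer loop
vertex -3.438 1.245 2.803
vertex -2.52 1.181 2.631
vertex -3.137 0.871 2.0
endloop
endfacet
facet normal 0.935 0.291 -0.202
outer loop
vertex -2.52 1.181 2.631
vertex -2.189 0.442 3.099
vertex -2.366 0.375 2.183
endloop
endfacet
facet normal -0.117 -0.955 -0.271
outer loop
vertex -3.188 -0.06 2.077
vertex -2.602 -0.325 2.757
vertex -3.52 -0.261 2.929
endloop
endfacet
facet normal -0.706 -0.577 -0.411
outer loop
vertex -3.188 -0.06 2.077
vertex -3.52 -0.261 2.929
vertex -3.851 0.478 2.461
endloop
endfacet
facet normal -0.526 -0.041 -0.850
outer loop
vertex -3.188 -0.06 2.077
vertex -3.851 0.478 2.461
vertex -3.137 0.871 2.0
endloop
endfacet
facet normal 0.174 -0.091 -0.980
outer loop
vertex -3.188 -0.06 2.077
vertex -3.137 0.871 2.0
vertex -2.366 0.375 2.183
endloop
endfacet
facet normal 0.427 -0.655 -0.623
outer loop
vertex -3.188 -0.06 2.077
vertex -2.366 0.375 2.183
vertex -2.602 -0.325 2.757
endloop
endfacet
facet normal 0.017 -0.904 0.427
outer loop
vertex -3.52 -0.261 2.929
vertex -2.602 -0.325 2.757
vertex -2.903 0.049 3.56
endloop
endfacet
facet normal -0.935 -0.291 0.202
outer loop
vertex -3.851 0.478 2.461
vertex -3.52 -0.261 2.929
vertex -3.674 0.545 3.377
endloop
endfacet
facet normal -0.643 0.573 -0.508
outer loop
vertex -3.137 0.871 2.0
vertex -3.851 0.478 2.461
vertex -3.438 1.245 2.803
endloop
endfacet
facet normal 0.488 0.493 -0.720
outer loop
vertex -2.366 0.375 2.183
vertex -3.137 0.871 2.0
vertex -2.52 1.181 2.631
endloop
endfacet
facet normal 0.897 -0.419 -0.143
outer loop
vertex -2.602 -0.325 2.757
vertex -2.366 0.375 2.183
vertex -2.189 0.442 3.099
endloop
endfacet

endsolid


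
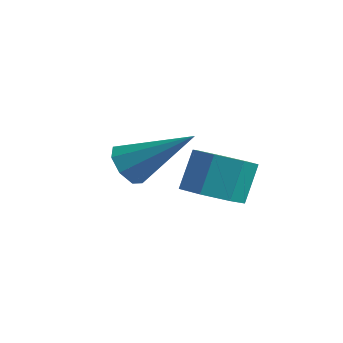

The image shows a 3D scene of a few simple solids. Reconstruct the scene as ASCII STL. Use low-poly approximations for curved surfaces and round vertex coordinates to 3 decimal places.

solid 
facet normal -0.729 -0.366 -0.578
outer loop
vertex -2.581 2.95 -3.581
vertex -3.061 3.362 -3.237
vertex -2.642 3.444 -3.817
endloop
endfacet
facet normal 0.859 -0.130 -0.494
outer loop
vertex -2.581 2.95 -3.581
vertex -2.642 3.444 -3.817
vertex -1.479 4.158 -1.983
endloop
endfacet
facet normal -0.729 -0.367 -0.578
outer loop
vertex -2.642 3.444 -3.817
vertex -3.061 3.362 -3.237
vertex -2.949 3.89 -3.713
endloop
endfacet
facet normal 0.594 0.547 -0.590
outer loop
vertex -2.642 3.444 -3.817
vertex -2.949 3.89 -3.713
vertex -1.479 4.158 -1.983
endloop
endfacet
facet normal -0.728 -0.367 -0.579
outer loop
vertex -2.949 3.89 -3.713
vertex -3.061 3.362 -3.237
vertex -3.321 4.026 -3.331
endloop
endfacet
facet normal 0.106 0.965 -0.240
outer loop
vertex -2.949 3.89 -3.713
vertex -3.321 4.026 -3.331
vertex -1.479 4.158 -1.983
endloop
endfacet
facet normal -0.729 -0.367 -0.578
outer loop
vertex -3.321 4.026 -3.331
vertex -3.061 3.362 -3.237
vertex -3.541 3.773 -2.893
endloop
endfacet
facet normal -0.319 0.881 0.349
outer loop
vertex -3.321 4.026 -3.331
vertex -3.541 3.773 -2.893
vertex -1.479 4.158 -1.983
endloop
endfacet
facet normal -0.729 -0.367 -0.578
outer loop
vertex -3.541 3.773 -2.893
vertex -3.061 3.362 -3.237
vertex -3.479 3.279 -2.657
endloop
endfacet
facet normal -0.432 0.344 0.834
outer loop
vertex -3.541 3.773 -2.893
vertex -3.479 3.279 -2.657
vertex -1.479 4.158 -1.983
endloop
endfacet
facet normal -0.729 -0.367 -0.578
outer loop
vertex -3.479 3.279 -2.657
vertex -3.061 3.362 -3.237
vertex -3.173 2.834 -2.76
endloop
endfacet
facet normal -0.168 -0.330 0.929
outer loop
vertex -3.479 3.279 -2.657
vertex -3.173 2.834 -2.76
vertex -1.479 4.158 -1.983
endloop
endfacet
facet normal -0.729 -0.368 -0.578
outer loop
vertex -3.173 2.834 -2.76
vertex -3.061 3.362 -3.237
vertex -2.8 2.697 -3.143
endloop
endfacet
facet normal 0.320 -0.749 0.580
outer loop
vertex -3.173 2.834 -2.76
vertex -2.8 2.697 -3.143
vertex -1.479 4.158 -1.983
endloop
endfacet
facet normal -0.729 -0.368 -0.577
outer loop
vertex -2.8 2.697 -3.143
vertex -3.061 3.362 -3.237
vertex -2.581 2.95 -3.581
endloop
endfacet
facet normal 0.746 -0.666 -0.011
outer loop
vertex -2.8 2.697 -3.143
vertex -2.581 2.95 -3.581
vertex -1.479 4.158 -1.983
endloop
endfacet
facet normal 0.052 -0.524 -0.850
outer loop
vertex 0.725 2.624 -2.895
vertex -0.067 2.927 -3.13
vertex 0.724 3.274 -3.296
endloop
endfacet
facet normal 0.999 0.028 0.043
outer loop
vertex 0.725 2.624 -2.895
vertex 0.724 3.274 -3.296
vertex 0.66 3.29 -1.816
endloop
endfacet
facet normal 0.999 0.028 0.043
outer loop
vertex 0.66 3.29 -1.816
vertex 0.724 3.274 -3.296
vertex 0.659 3.94 -2.217
endloop
endfacet
facet normal -0.050 0.524 0.850
outer loop
vertex 0.66 3.29 -1.816
vertex 0.659 3.94 -2.217
vertex -0.133 3.593 -2.05
endloop
endfacet
facet normal 0.052 -0.524 -0.850
outer loop
vertex 0.724 3.274 -3.296
vertex -0.067 2.927 -3.13
vertex 0.127 3.663 -3.572
endloop
endfacet
facet normal 0.622 0.682 -0.384
outer loop
vertex 0.724 3.274 -3.296
vertex 0.127 3.663 -3.572
vertex 0.659 3.94 -2.217
endloop
endfacet
facet normal 0.622 0.683 -0.384
outer loop
vertex 0.659 3.94 -2.217
vertex 0.127 3.663 -3.572
vertex 0.062 4.329 -2.492
endloop
endfacet
facet normal -0.050 0.524 0.850
outer loop
vertex 0.659 3.94 -2.217
vertex 0.062 4.329 -2.492
vertex -0.133 3.593 -2.05
endloop
endfacet
facet normal 0.052 -0.524 -0.850
outer loop
vertex 0.127 3.663 -3.572
vertex -0.067 2.927 -3.13
vertex -0.616 3.497 -3.515
endloop
endfacet
facet normal -0.224 0.823 -0.521
outer loop
vertex 0.127 3.663 -3.572
vertex -0.616 3.497 -3.515
vertex 0.062 4.329 -2.492
endloop
endfacet
facet normal -0.224 0.823 -0.521
outer loop
vertex 0.062 4.329 -2.492
vertex -0.616 3.497 -3.515
vertex -0.681 4.163 -2.435
endloop
endfacet
facet normal -0.052 0.524 0.850
outer loop
vertex 0.062 4.329 -2.492
vertex -0.681 4.163 -2.435
vertex -0.133 3.593 -2.05
endloop
endfacet
facet normal 0.052 -0.524 -0.850
outer loop
vertex -0.616 3.497 -3.515
vertex -0.067 2.927 -3.13
vertex -0.946 2.902 -3.168
endloop
endfacet
facet normal -0.900 0.344 -0.266
outer loop
vertex -0.616 3.497 -3.515
vertex -0.946 2.902 -3.168
vertex -0.681 4.163 -2.435
endloop
endfacet
facet normal -0.900 0.344 -0.266
outer loop
vertex -0.681 4.163 -2.435
vertex -0.946 2.902 -3.168
vertex -1.011 3.568 -2.088
endloop
endfacet
facet normal -0.052 0.524 0.850
outer loop
vertex -0.681 4.163 -2.435
vertex -1.011 3.568 -2.088
vertex -0.133 3.593 -2.05
endloop
endfacet
facet normal 0.052 -0.525 -0.850
outer loop
vertex -0.946 2.902 -3.168
vertex -0.067 2.927 -3.13
vertex -0.614 2.326 -2.792
endloop
endfacet
facet normal -0.899 -0.395 0.189
outer loop
vertex -0.946 2.902 -3.168
vertex -0.614 2.326 -2.792
vertex -1.011 3.568 -2.088
endloop
endfacet
facet normal -0.899 -0.394 0.188
outer loop
vertex -1.011 3.568 -2.088
vertex -0.614 2.326 -2.792
vertex -0.68 2.992 -1.713
endloop
endfacet
facet normal -0.052 0.524 0.850
outer loop
vertex -1.011 3.568 -2.088
vertex -0.68 2.992 -1.713
vertex -0.133 3.593 -2.05
endloop
endfacet
facet normal 0.051 -0.524 -0.850
outer loop
vertex -0.614 2.326 -2.792
vertex -0.067 2.927 -3.13
vertex 0.129 2.202 -2.671
endloop
endfacet
facet normal -0.221 -0.836 0.502
outer loop
vertex -0.614 2.326 -2.792
vertex 0.129 2.202 -2.671
vertex -0.68 2.992 -1.713
endloop
endfacet
facet normal -0.222 -0.836 0.502
outer loop
vertex -0.68 2.992 -1.713
vertex 0.129 2.202 -2.671
vertex 0.064 2.868 -1.591
endloop
endfacet
facet normal -0.052 0.524 0.850
outer loop
vertex -0.68 2.992 -1.713
vertex 0.064 2.868 -1.591
vertex -0.133 3.593 -2.05
endloop
endfacet
facet normal 0.052 -0.524 -0.850
outer loop
vertex 0.129 2.202 -2.671
vertex -0.067 2.927 -3.13
vertex 0.725 2.624 -2.895
endloop
endfacet
facet normal 0.623 -0.648 0.437
outer loop
vertex 0.129 2.202 -2.671
vertex 0.725 2.624 -2.895
vertex 0.064 2.868 -1.591
endloop
endfacet
facet normal 0.624 -0.648 0.437
outer loop
vertex 0.064 2.868 -1.591
vertex 0.725 2.624 -2.895
vertex 0.66 3.29 -1.816
endloop
endfacet
facet normal -0.050 0.524 0.850
outer loop
vertex 0.064 2.868 -1.591
vertex 0.66 3.29 -1.816
vertex -0.133 3.593 -2.05
endloop
endfacet

endsolid


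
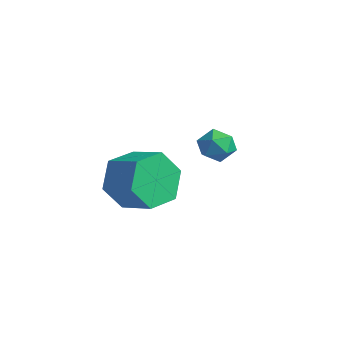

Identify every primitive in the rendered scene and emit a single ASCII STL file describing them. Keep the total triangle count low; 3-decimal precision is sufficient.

solid 
facet normal -0.918 -0.189 -0.348
outer loop
vertex 2.115 -3.682 0.346
vertex 1.727 -3.22 1.118
vertex 1.934 -2.72 0.301
endloop
endfacet
facet normal 0.350 0.022 -0.937
outer loop
vertex 2.115 -3.682 0.346
vertex 1.934 -2.72 0.301
vertex 3.18 -3.462 0.749
endloop
endfacet
facet normal 0.350 0.023 -0.936
outer loop
vertex 3.18 -3.462 0.749
vertex 1.934 -2.72 0.301
vertex 2.999 -2.5 0.705
endloop
endfacet
facet normal 0.919 0.189 0.347
outer loop
vertex 3.18 -3.462 0.749
vertex 2.999 -2.5 0.705
vertex 2.793 -3.0 1.522
endloop
endfacet
facet normal -0.918 -0.189 -0.348
outer loop
vertex 1.934 -2.72 0.301
vertex 1.727 -3.22 1.118
vertex 1.546 -2.258 1.074
endloop
endfacet
facet normal 0.015 0.861 -0.508
outer loop
vertex 1.934 -2.72 0.301
vertex 1.546 -2.258 1.074
vertex 2.999 -2.5 0.705
endloop
endfacet
facet normal 0.014 0.861 -0.508
outer loop
vertex 2.999 -2.5 0.705
vertex 1.546 -2.258 1.074
vertex 2.611 -2.038 1.477
endloop
endfacet
facet normal 0.918 0.190 0.348
outer loop
vertex 2.999 -2.5 0.705
vertex 2.611 -2.038 1.477
vertex 2.793 -3.0 1.522
endloop
endfacet
facet normal -0.919 -0.189 -0.347
outer loop
vertex 1.546 -2.258 1.074
vertex 1.727 -3.22 1.118
vertex 1.34 -2.758 1.891
endloop
endfacet
facet normal -0.336 0.839 0.429
outer loop
vertex 1.546 -2.258 1.074
vertex 1.34 -2.758 1.891
vertex 2.611 -2.038 1.477
endloop
endfacet
facet normal -0.336 0.839 0.429
outer loop
vertex 2.611 -2.038 1.477
vertex 1.34 -2.758 1.891
vertex 2.405 -2.538 2.294
endloop
endfacet
facet normal 0.918 0.190 0.348
outer loop
vertex 2.611 -2.038 1.477
vertex 2.405 -2.538 2.294
vertex 2.793 -3.0 1.522
endloop
endfacet
facet normal -0.919 -0.189 -0.347
outer loop
vertex 1.34 -2.758 1.891
vertex 1.727 -3.22 1.118
vertex 1.521 -3.72 1.935
endloop
endfacet
facet normal -0.350 -0.023 0.937
outer loop
vertex 1.34 -2.758 1.891
vertex 1.521 -3.72 1.935
vertex 2.405 -2.538 2.294
endloop
endfacet
facet normal -0.351 -0.022 0.936
outer loop
vertex 2.405 -2.538 2.294
vertex 1.521 -3.72 1.935
vertex 2.586 -3.5 2.339
endloop
endfacet
facet normal 0.918 0.189 0.348
outer loop
vertex 2.405 -2.538 2.294
vertex 2.586 -3.5 2.339
vertex 2.793 -3.0 1.522
endloop
endfacet
facet normal -0.918 -0.190 -0.348
outer loop
vertex 1.521 -3.72 1.935
vertex 1.727 -3.22 1.118
vertex 1.909 -4.182 1.163
endloop
endfacet
facet normal -0.015 -0.861 0.508
outer loop
vertex 1.521 -3.72 1.935
vertex 1.909 -4.182 1.163
vertex 2.586 -3.5 2.339
endloop
endfacet
facet normal -0.014 -0.861 0.508
outer loop
vertex 2.586 -3.5 2.339
vertex 1.909 -4.182 1.163
vertex 2.974 -3.962 1.566
endloop
endfacet
facet normal 0.918 0.189 0.348
outer loop
vertex 2.586 -3.5 2.339
vertex 2.974 -3.962 1.566
vertex 2.793 -3.0 1.522
endloop
endfacet
facet normal -0.918 -0.190 -0.348
outer loop
vertex 1.909 -4.182 1.163
vertex 1.727 -3.22 1.118
vertex 2.115 -3.682 0.346
endloop
endfacet
facet normal 0.336 -0.839 -0.429
outer loop
vertex 1.909 -4.182 1.163
vertex 2.115 -3.682 0.346
vertex 2.974 -3.962 1.566
endloop
endfacet
facet normal 0.336 -0.839 -0.429
outer loop
vertex 2.974 -3.962 1.566
vertex 2.115 -3.682 0.346
vertex 3.18 -3.462 0.749
endloop
endfacet
facet normal 0.919 0.189 0.347
outer loop
vertex 2.974 -3.962 1.566
vertex 3.18 -3.462 0.749
vertex 2.793 -3.0 1.522
endloop
endfacet
facet normal -0.822 -0.222 0.524
outer loop
vertex 1.027 0.038 1.386
vertex 1.291 -0.518 1.565
vertex 1.377 0.007 1.922
endloop
endfacet
facet normal -0.720 0.483 0.498
outer loop
vertex 1.027 0.038 1.386
vertex 1.377 0.007 1.922
vertex 1.44 0.508 1.527
endloop
endfacet
facet normal -0.710 0.679 -0.186
outer loop
vertex 1.027 0.038 1.386
vertex 1.44 0.508 1.527
vertex 1.392 0.293 0.925
endloop
endfacet
facet normal -0.805 0.096 -0.585
outer loop
vertex 1.027 0.038 1.386
vertex 1.392 0.293 0.925
vertex 1.3 -0.342 0.948
endloop
endfacet
facet normal -0.875 -0.462 -0.145
outer loop
vertex 1.027 0.038 1.386
vertex 1.3 -0.342 0.948
vertex 1.291 -0.518 1.565
endloop
endfacet
facet normal -0.078 0.623 0.778
outer loop
vertex 1.44 0.508 1.527
vertex 1.377 0.007 1.922
vertex 1.96 0.242 1.792
endloop
endfacet
facet normal -0.243 -0.518 0.820
outer loop
vertex 1.377 0.007 1.922
vertex 1.291 -0.518 1.565
vertex 1.868 -0.393 1.815
endloop
endfacet
facet normal -0.330 -0.907 -0.263
outer loop
vertex 1.291 -0.518 1.565
vertex 1.3 -0.342 0.948
vertex 1.82 -0.608 1.213
endloop
endfacet
facet normal -0.216 -0.004 -0.976
outer loop
vertex 1.3 -0.342 0.948
vertex 1.392 0.293 0.925
vertex 1.883 -0.107 0.818
endloop
endfacet
facet normal -0.060 0.942 -0.331
outer loop
vertex 1.392 0.293 0.925
vertex 1.44 0.508 1.527
vertex 1.969 0.418 1.175
endloop
endfacet
facet normal 0.805 -0.096 0.585
outer loop
vertex 2.233 -0.138 1.354
vertex 1.96 0.242 1.792
vertex 1.868 -0.393 1.815
endloop
endfacet
facet normal 0.710 -0.679 0.186
outer loop
vertex 2.233 -0.138 1.354
vertex 1.868 -0.393 1.815
vertex 1.82 -0.608 1.213
endloop
endfacet
facet normal 0.720 -0.483 -0.498
outer loop
vertex 2.233 -0.138 1.354
vertex 1.82 -0.608 1.213
vertex 1.883 -0.107 0.818
endloop
endfacet
facet normal 0.822 0.222 -0.524
outer loop
vertex 2.233 -0.138 1.354
vertex 1.883 -0.107 0.818
vertex 1.969 0.418 1.175
endloop
endfacet
facet normal 0.875 0.462 0.145
outer loop
vertex 2.233 -0.138 1.354
vertex 1.969 0.418 1.175
vertex 1.96 0.242 1.792
endloop
endfacet
facet normal 0.216 0.004 0.976
outer loop
vertex 1.868 -0.393 1.815
vertex 1.96 0.242 1.792
vertex 1.377 0.007 1.922
endloop
endfacet
facet normal 0.060 -0.942 0.331
outer loop
vertex 1.82 -0.608 1.213
vertex 1.868 -0.393 1.815
vertex 1.291 -0.518 1.565
endloop
endfacet
facet normal 0.078 -0.623 -0.778
outer loop
vertex 1.883 -0.107 0.818
vertex 1.82 -0.608 1.213
vertex 1.3 -0.342 0.948
endloop
endfacet
facet normal 0.243 0.518 -0.820
outer loop
vertex 1.969 0.418 1.175
vertex 1.883 -0.107 0.818
vertex 1.392 0.293 0.925
endloop
endfacet
facet normal 0.330 0.907 0.263
outer loop
vertex 1.96 0.242 1.792
vertex 1.969 0.418 1.175
vertex 1.44 0.508 1.527
endloop
endfacet

endsolid


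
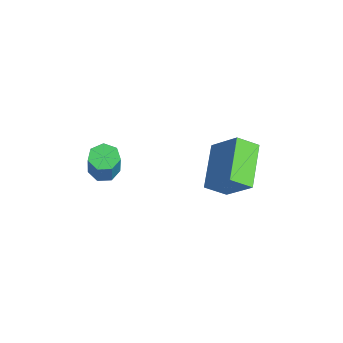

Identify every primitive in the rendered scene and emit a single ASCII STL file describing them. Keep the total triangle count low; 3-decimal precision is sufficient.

solid 
facet normal -0.768 0.488 0.415
outer loop
vertex -2.22 2.718 0.831
vertex -1.226 3.299 1.985
vertex -2.014 3.547 0.237
endloop
endfacet
facet normal -0.609 -0.356 -0.708
outer loop
vertex -0.494 2.581 -0.585
vertex -2.22 2.718 0.831
vertex -2.014 3.547 0.237
endloop
endfacet
facet normal -0.768 0.488 0.415
outer loop
vertex -2.014 3.547 0.237
vertex -1.226 3.299 1.985
vertex -1.021 4.128 1.391
endloop
endfacet
facet normal 0.198 0.797 -0.571
outer loop
vertex -1.021 4.128 1.391
vertex -0.494 2.581 -0.585
vertex -2.014 3.547 0.237
endloop
endfacet
facet normal -0.197 -0.797 0.571
outer loop
vertex -2.22 2.718 0.831
vertex 0.294 2.333 1.163
vertex -1.226 3.299 1.985
endloop
endfacet
facet normal -0.609 -0.357 -0.708
outer loop
vertex -0.699 1.752 0.009
vertex -2.22 2.718 0.831
vertex -0.494 2.581 -0.585
endloop
endfacet
facet normal -0.197 -0.797 0.571
outer loop
vertex -0.699 1.752 0.009
vertex 0.294 2.333 1.163
vertex -2.22 2.718 0.831
endloop
endfacet
facet normal 0.610 0.357 0.708
outer loop
vertex -1.226 3.299 1.985
vertex 0.294 2.333 1.163
vertex -1.021 4.128 1.391
endloop
endfacet
facet normal 0.197 0.797 -0.571
outer loop
vertex 0.5 3.162 0.569
vertex -0.494 2.581 -0.585
vertex -1.021 4.128 1.391
endloop
endfacet
facet normal 0.609 0.356 0.708
outer loop
vertex -1.021 4.128 1.391
vertex 0.294 2.333 1.163
vertex 0.5 3.162 0.569
endloop
endfacet
facet normal 0.768 -0.488 -0.416
outer loop
vertex 0.5 3.162 0.569
vertex -0.699 1.752 0.009
vertex -0.494 2.581 -0.585
endloop
endfacet
facet normal 0.768 -0.488 -0.415
outer loop
vertex 0.294 2.333 1.163
vertex -0.699 1.752 0.009
vertex 0.5 3.162 0.569
endloop
endfacet
facet normal -0.434 0.146 -0.889
outer loop
vertex -2.846 -1.65 -0.243
vertex -3.226 -1.231 0.011
vertex -2.669 -1.142 -0.246
endloop
endfacet
facet normal 0.839 -0.295 -0.458
outer loop
vertex -2.846 -1.65 -0.243
vertex -2.669 -1.142 -0.246
vertex -2.134 -1.889 1.215
endloop
endfacet
facet normal 0.839 -0.295 -0.458
outer loop
vertex -2.134 -1.889 1.215
vertex -2.669 -1.142 -0.246
vertex -1.957 -1.381 1.212
endloop
endfacet
facet normal 0.433 -0.146 0.889
outer loop
vertex -2.134 -1.889 1.215
vertex -1.957 -1.381 1.212
vertex -2.514 -1.469 1.469
endloop
endfacet
facet normal -0.434 0.145 -0.889
outer loop
vertex -2.669 -1.142 -0.246
vertex -3.226 -1.231 0.011
vertex -2.911 -0.701 -0.056
endloop
endfacet
facet normal 0.781 0.553 -0.290
outer loop
vertex -2.669 -1.142 -0.246
vertex -2.911 -0.701 -0.056
vertex -1.957 -1.381 1.212
endloop
endfacet
facet normal 0.781 0.553 -0.290
outer loop
vertex -1.957 -1.381 1.212
vertex -2.911 -0.701 -0.056
vertex -2.199 -0.94 1.402
endloop
endfacet
facet normal 0.433 -0.145 0.889
outer loop
vertex -1.957 -1.381 1.212
vertex -2.199 -0.94 1.402
vertex -2.514 -1.469 1.469
endloop
endfacet
facet normal -0.434 0.146 -0.889
outer loop
vertex -2.911 -0.701 -0.056
vertex -3.226 -1.231 0.011
vertex -3.39 -0.659 0.185
endloop
endfacet
facet normal 0.135 0.986 0.096
outer loop
vertex -2.911 -0.701 -0.056
vertex -3.39 -0.659 0.185
vertex -2.199 -0.94 1.402
endloop
endfacet
facet normal 0.136 0.986 0.095
outer loop
vertex -2.199 -0.94 1.402
vertex -3.39 -0.659 0.185
vertex -2.678 -0.897 1.643
endloop
endfacet
facet normal 0.434 -0.146 0.889
outer loop
vertex -2.199 -0.94 1.402
vertex -2.678 -0.897 1.643
vertex -2.514 -1.469 1.469
endloop
endfacet
facet normal -0.434 0.146 -0.889
outer loop
vertex -3.39 -0.659 0.185
vertex -3.226 -1.231 0.011
vertex -3.746 -1.047 0.295
endloop
endfacet
facet normal -0.612 0.677 0.409
outer loop
vertex -3.39 -0.659 0.185
vertex -3.746 -1.047 0.295
vertex -2.678 -0.897 1.643
endloop
endfacet
facet normal -0.612 0.676 0.410
outer loop
vertex -2.678 -0.897 1.643
vertex -3.746 -1.047 0.295
vertex -3.034 -1.286 1.753
endloop
endfacet
facet normal 0.434 -0.146 0.889
outer loop
vertex -2.678 -0.897 1.643
vertex -3.034 -1.286 1.753
vertex -2.514 -1.469 1.469
endloop
endfacet
facet normal -0.434 0.146 -0.889
outer loop
vertex -3.746 -1.047 0.295
vertex -3.226 -1.231 0.011
vertex -3.71 -1.574 0.191
endloop
endfacet
facet normal -0.898 -0.143 0.415
outer loop
vertex -3.746 -1.047 0.295
vertex -3.71 -1.574 0.191
vertex -3.034 -1.286 1.753
endloop
endfacet
facet normal -0.898 -0.143 0.415
outer loop
vertex -3.034 -1.286 1.753
vertex -3.71 -1.574 0.191
vertex -2.998 -1.813 1.649
endloop
endfacet
facet normal 0.434 -0.146 0.889
outer loop
vertex -3.034 -1.286 1.753
vertex -2.998 -1.813 1.649
vertex -2.514 -1.469 1.469
endloop
endfacet
facet normal -0.434 0.146 -0.889
outer loop
vertex -3.71 -1.574 0.191
vertex -3.226 -1.231 0.011
vertex -3.31 -1.842 -0.048
endloop
endfacet
facet normal -0.508 -0.855 0.108
outer loop
vertex -3.71 -1.574 0.191
vertex -3.31 -1.842 -0.048
vertex -2.998 -1.813 1.649
endloop
endfacet
facet normal -0.508 -0.855 0.108
outer loop
vertex -2.998 -1.813 1.649
vertex -3.31 -1.842 -0.048
vertex -2.598 -2.081 1.41
endloop
endfacet
facet normal 0.434 -0.145 0.889
outer loop
vertex -2.998 -1.813 1.649
vertex -2.598 -2.081 1.41
vertex -2.514 -1.469 1.469
endloop
endfacet
facet normal -0.434 0.146 -0.889
outer loop
vertex -3.31 -1.842 -0.048
vertex -3.226 -1.231 0.011
vertex -2.846 -1.65 -0.243
endloop
endfacet
facet normal 0.264 -0.923 -0.280
outer loop
vertex -3.31 -1.842 -0.048
vertex -2.846 -1.65 -0.243
vertex -2.598 -2.081 1.41
endloop
endfacet
facet normal 0.264 -0.923 -0.280
outer loop
vertex -2.598 -2.081 1.41
vertex -2.846 -1.65 -0.243
vertex -2.134 -1.889 1.215
endloop
endfacet
facet normal 0.434 -0.145 0.889
outer loop
vertex -2.598 -2.081 1.41
vertex -2.134 -1.889 1.215
vertex -2.514 -1.469 1.469
endloop
endfacet

endsolid


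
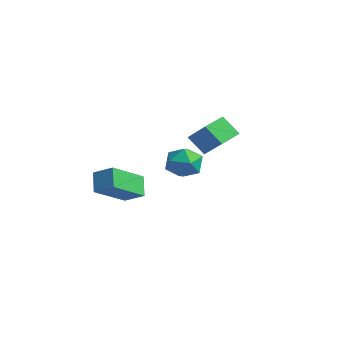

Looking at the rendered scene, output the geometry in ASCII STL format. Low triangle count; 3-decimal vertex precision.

solid 
facet normal -0.928 0.135 0.346
outer loop
vertex 2.192 0.259 -1.155
vertex 2.382 -0.274 -0.437
vertex 2.531 0.627 -0.389
endloop
endfacet
facet normal -0.709 0.705 -0.025
outer loop
vertex 2.192 0.259 -1.155
vertex 2.531 0.627 -0.389
vertex 2.837 0.906 -1.205
endloop
endfacet
facet normal -0.543 0.488 -0.683
outer loop
vertex 2.192 0.259 -1.155
vertex 2.837 0.906 -1.205
vertex 2.876 0.177 -1.757
endloop
endfacet
facet normal -0.660 -0.215 -0.720
outer loop
vertex 2.192 0.259 -1.155
vertex 2.876 0.177 -1.757
vertex 2.595 -0.552 -1.282
endloop
endfacet
facet normal -0.898 -0.433 -0.084
outer loop
vertex 2.192 0.259 -1.155
vertex 2.595 -0.552 -1.282
vertex 2.382 -0.274 -0.437
endloop
endfacet
facet normal -0.114 0.952 0.283
outer loop
vertex 2.837 0.906 -1.205
vertex 2.531 0.627 -0.389
vertex 3.425 0.772 -0.518
endloop
endfacet
facet normal -0.469 0.031 0.883
outer loop
vertex 2.531 0.627 -0.389
vertex 2.382 -0.274 -0.437
vertex 3.144 0.043 -0.043
endloop
endfacet
facet normal -0.420 -0.888 0.186
outer loop
vertex 2.382 -0.274 -0.437
vertex 2.595 -0.552 -1.282
vertex 3.183 -0.686 -0.595
endloop
endfacet
facet normal -0.035 -0.536 -0.843
outer loop
vertex 2.595 -0.552 -1.282
vertex 2.876 0.177 -1.757
vertex 3.489 -0.407 -1.411
endloop
endfacet
facet normal 0.155 0.602 -0.784
outer loop
vertex 2.876 0.177 -1.757
vertex 2.837 0.906 -1.205
vertex 3.638 0.494 -1.363
endloop
endfacet
facet normal 0.660 0.215 0.720
outer loop
vertex 3.828 -0.039 -0.645
vertex 3.425 0.772 -0.518
vertex 3.144 0.043 -0.043
endloop
endfacet
facet normal 0.543 -0.488 0.683
outer loop
vertex 3.828 -0.039 -0.645
vertex 3.144 0.043 -0.043
vertex 3.183 -0.686 -0.595
endloop
endfacet
facet normal 0.709 -0.705 0.025
outer loop
vertex 3.828 -0.039 -0.645
vertex 3.183 -0.686 -0.595
vertex 3.489 -0.407 -1.411
endloop
endfacet
facet normal 0.928 -0.135 -0.346
outer loop
vertex 3.828 -0.039 -0.645
vertex 3.489 -0.407 -1.411
vertex 3.638 0.494 -1.363
endloop
endfacet
facet normal 0.898 0.433 0.084
outer loop
vertex 3.828 -0.039 -0.645
vertex 3.638 0.494 -1.363
vertex 3.425 0.772 -0.518
endloop
endfacet
facet normal 0.035 0.536 0.843
outer loop
vertex 3.144 0.043 -0.043
vertex 3.425 0.772 -0.518
vertex 2.531 0.627 -0.389
endloop
endfacet
facet normal -0.155 -0.602 0.784
outer loop
vertex 3.183 -0.686 -0.595
vertex 3.144 0.043 -0.043
vertex 2.382 -0.274 -0.437
endloop
endfacet
facet normal 0.114 -0.952 -0.283
outer loop
vertex 3.489 -0.407 -1.411
vertex 3.183 -0.686 -0.595
vertex 2.595 -0.552 -1.282
endloop
endfacet
facet normal 0.469 -0.031 -0.883
outer loop
vertex 3.638 0.494 -1.363
vertex 3.489 -0.407 -1.411
vertex 2.876 0.177 -1.757
endloop
endfacet
facet normal 0.420 0.888 -0.186
outer loop
vertex 3.425 0.772 -0.518
vertex 3.638 0.494 -1.363
vertex 2.837 0.906 -1.205
endloop
endfacet
facet normal -0.787 -0.054 -0.614
outer loop
vertex -1.214 2.774 -1.222
vertex -1.536 3.875 -0.907
vertex -0.538 3.232 -2.129
endloop
endfacet
facet normal 0.271 -0.925 -0.266
outer loop
vertex 0.816 3.325 -1.073
vertex -1.214 2.774 -1.222
vertex -0.538 3.232 -2.129
endloop
endfacet
facet normal -0.787 -0.055 -0.614
outer loop
vertex -0.538 3.232 -2.129
vertex -1.536 3.875 -0.907
vertex -0.861 4.333 -1.813
endloop
endfacet
facet normal 0.554 0.376 -0.743
outer loop
vertex -0.861 4.333 -1.813
vertex 0.816 3.325 -1.073
vertex -0.538 3.232 -2.129
endloop
endfacet
facet normal -0.554 -0.375 0.743
outer loop
vertex -1.214 2.774 -1.222
vertex -0.182 3.968 0.149
vertex -1.536 3.875 -0.907
endloop
endfacet
facet normal 0.271 -0.925 -0.266
outer loop
vertex 0.141 2.867 -0.167
vertex -1.214 2.774 -1.222
vertex 0.816 3.325 -1.073
endloop
endfacet
facet normal -0.553 -0.376 0.744
outer loop
vertex 0.141 2.867 -0.167
vertex -0.182 3.968 0.149
vertex -1.214 2.774 -1.222
endloop
endfacet
facet normal -0.271 0.925 0.266
outer loop
vertex -1.536 3.875 -0.907
vertex -0.182 3.968 0.149
vertex -0.861 4.333 -1.813
endloop
endfacet
facet normal 0.553 0.375 -0.744
outer loop
vertex 0.494 4.426 -0.758
vertex 0.816 3.325 -1.073
vertex -0.861 4.333 -1.813
endloop
endfacet
facet normal -0.270 0.925 0.266
outer loop
vertex -0.861 4.333 -1.813
vertex -0.182 3.968 0.149
vertex 0.494 4.426 -0.758
endloop
endfacet
facet normal 0.787 0.055 0.614
outer loop
vertex 0.494 4.426 -0.758
vertex 0.141 2.867 -0.167
vertex 0.816 3.325 -1.073
endloop
endfacet
facet normal 0.787 0.055 0.614
outer loop
vertex -0.182 3.968 0.149
vertex 0.141 2.867 -0.167
vertex 0.494 4.426 -0.758
endloop
endfacet
facet normal -0.776 -0.451 -0.441
outer loop
vertex 0.407 -2.809 -2.932
vertex -0.271 -2.477 -2.079
vertex -0.022 -1.08 -3.946
endloop
endfacet
facet normal 0.595 -0.291 -0.749
outer loop
vertex 0.831 -0.583 -3.461
vertex 0.407 -2.809 -2.932
vertex -0.022 -1.08 -3.946
endloop
endfacet
facet normal -0.775 -0.452 -0.441
outer loop
vertex -0.022 -1.08 -3.946
vertex -0.271 -2.477 -2.079
vertex -0.701 -0.748 -3.093
endloop
endfacet
facet normal -0.210 0.843 -0.495
outer loop
vertex -0.701 -0.748 -3.093
vertex 0.831 -0.583 -3.461
vertex -0.022 -1.08 -3.946
endloop
endfacet
facet normal 0.210 -0.843 0.495
outer loop
vertex 0.407 -2.809 -2.932
vertex 0.582 -1.98 -1.594
vertex -0.271 -2.477 -2.079
endloop
endfacet
facet normal 0.595 -0.291 -0.749
outer loop
vertex 1.261 -2.312 -2.447
vertex 0.407 -2.809 -2.932
vertex 0.831 -0.583 -3.461
endloop
endfacet
facet normal 0.210 -0.843 0.495
outer loop
vertex 1.261 -2.312 -2.447
vertex 0.582 -1.98 -1.594
vertex 0.407 -2.809 -2.932
endloop
endfacet
facet normal -0.595 0.291 0.749
outer loop
vertex -0.271 -2.477 -2.079
vertex 0.582 -1.98 -1.594
vertex -0.701 -0.748 -3.093
endloop
endfacet
facet normal -0.210 0.843 -0.495
outer loop
vertex 0.153 -0.251 -2.608
vertex 0.831 -0.583 -3.461
vertex -0.701 -0.748 -3.093
endloop
endfacet
facet normal -0.595 0.292 0.749
outer loop
vertex -0.701 -0.748 -3.093
vertex 0.582 -1.98 -1.594
vertex 0.153 -0.251 -2.608
endloop
endfacet
facet normal 0.776 0.451 0.441
outer loop
vertex 0.153 -0.251 -2.608
vertex 1.261 -2.312 -2.447
vertex 0.831 -0.583 -3.461
endloop
endfacet
facet normal 0.775 0.451 0.442
outer loop
vertex 0.582 -1.98 -1.594
vertex 1.261 -2.312 -2.447
vertex 0.153 -0.251 -2.608
endloop
endfacet

endsolid
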